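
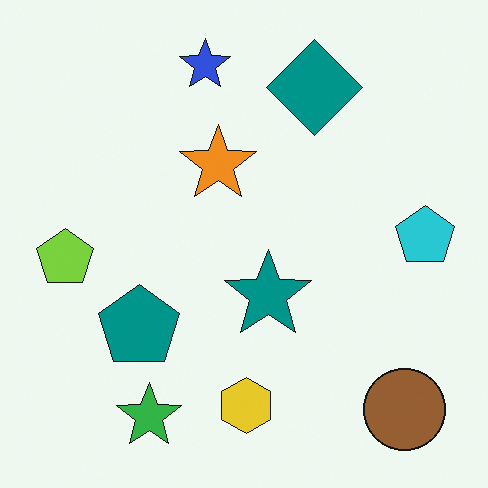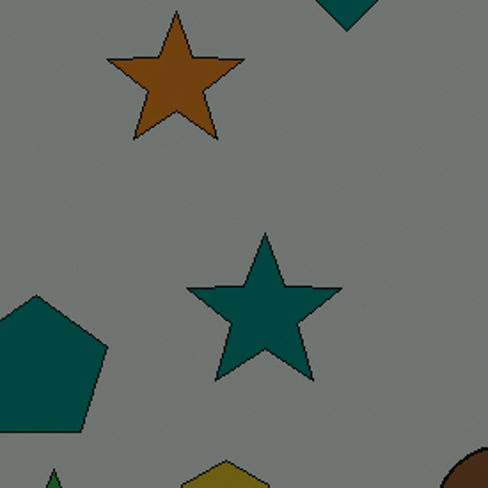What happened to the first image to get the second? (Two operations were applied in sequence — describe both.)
The second image is the first noticeably darkened, then cropped tightly and scaled back up.

Every pixel — background and shapes alike — is uniformly darkened. The visible shapes are larger and the field of view is narrower; shapes near the original edges may be partly or wholly outside the frame — a crop-and-rescale.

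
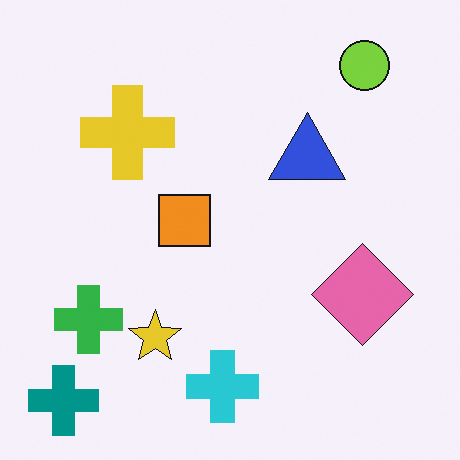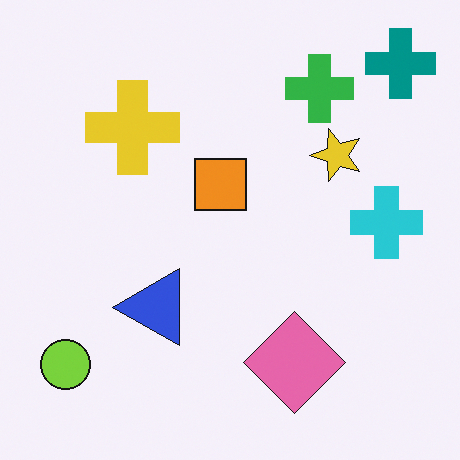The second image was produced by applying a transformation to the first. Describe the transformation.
The image was transposed (reflected across the top-left ↔ bottom-right diagonal).

Shapes have swapped their row and column positions — what was in the top-right is now in the bottom-left — a diagonal reflection.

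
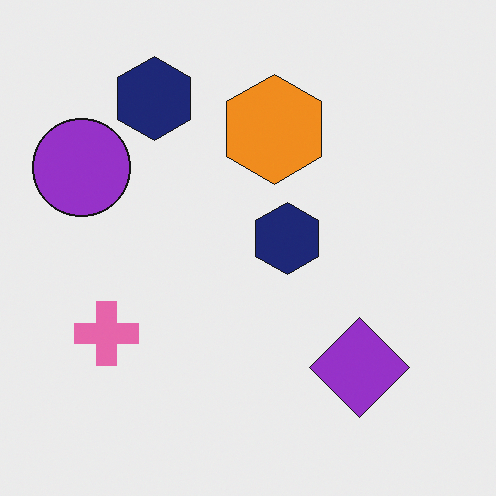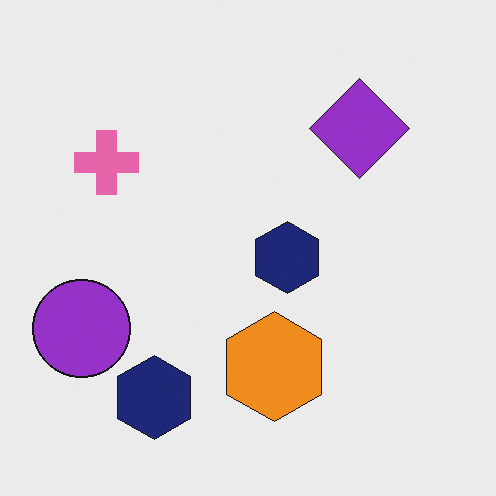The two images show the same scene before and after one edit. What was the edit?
The image was flipped vertically (top ↔ bottom).

The orange hexagon is in the top of the first image and the bottom of the second — shapes on opposite sides of the horizontal midline have swapped in a mirror flip.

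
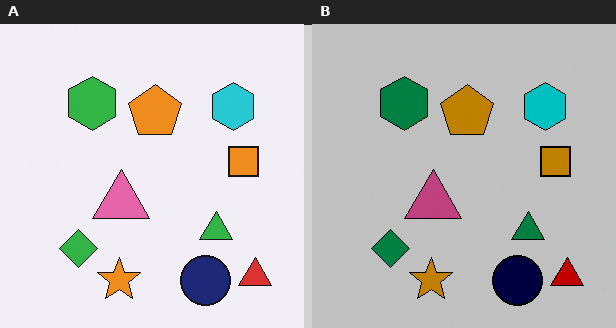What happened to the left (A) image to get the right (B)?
The right (B) image is the left (A) heavily posterized to just a handful of flat colors.

Each flat color has snapped to a coarser quantized level — most visibly, the near-white background has dropped to a flat grey.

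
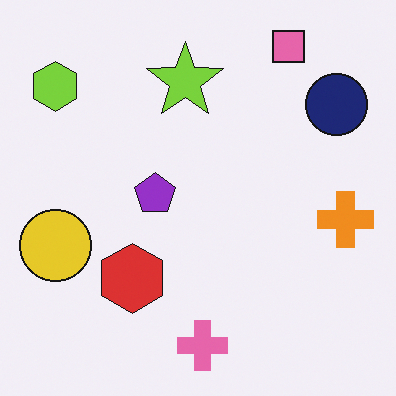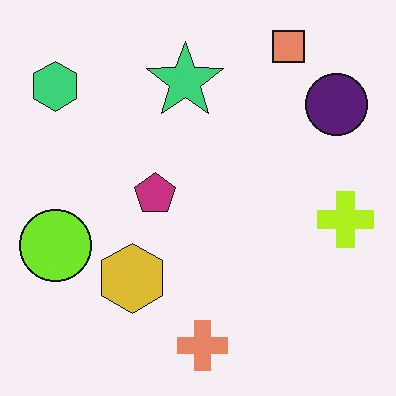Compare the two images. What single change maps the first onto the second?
Hue-shifted by a small amount.

Every shape's color has rotated by the same amount around the hue wheel — a uniform hue shift.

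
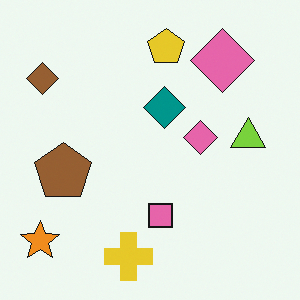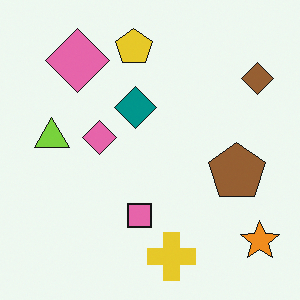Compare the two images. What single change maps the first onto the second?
The image was flipped horizontally (left ↔ right).

The orange star is in the bottom-left of the first image and the bottom-right of the second — shapes on opposite sides of the vertical midline have swapped in a mirror flip.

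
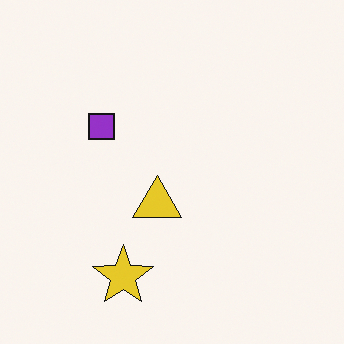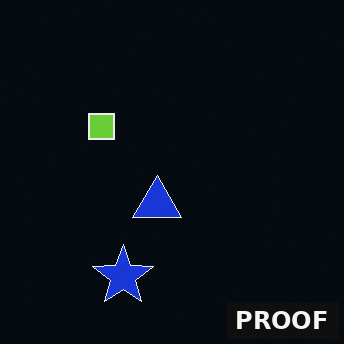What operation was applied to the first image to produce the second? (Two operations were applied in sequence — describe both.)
The image was color-inverted (negative), then watermarked with the text "PROOF" in the lower-right corner.

The light background has become dark and every shape's color is its complement — a photographic negative. A dark label reading "PROOF" appears in the lower-right corner.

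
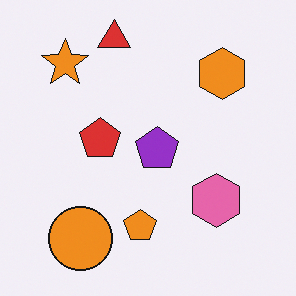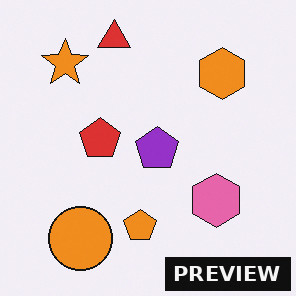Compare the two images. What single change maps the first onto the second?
The transformation is: watermarked with the text "PREVIEW" in the lower-right corner.

A dark label reading "PREVIEW" appears in the lower-right corner.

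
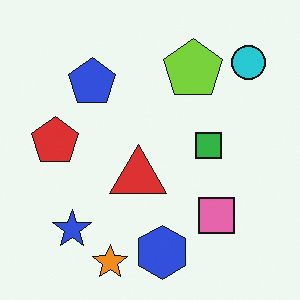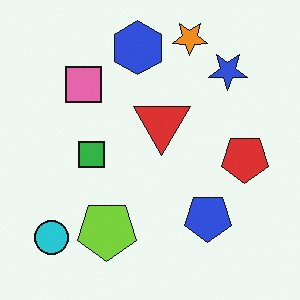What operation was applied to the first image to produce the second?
The image was rotated 180°.

The cyan circle sits in the top-right of the first image and the bottom-left of the second — consistent with a whole-image 180° rotation.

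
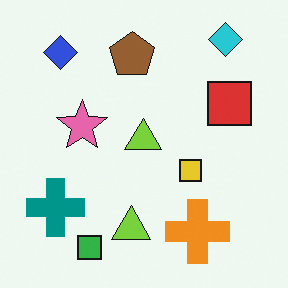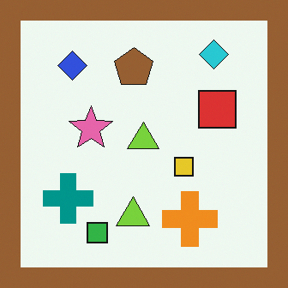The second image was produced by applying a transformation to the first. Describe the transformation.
The second image is the first framed with a brown border.

A solid brown frame runs around the edge of the second image, with the content slightly shrunk inside it.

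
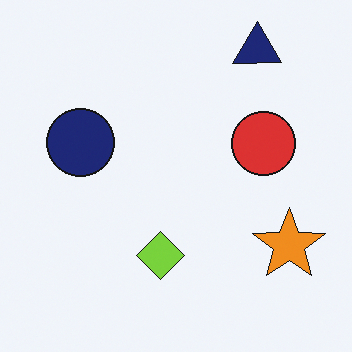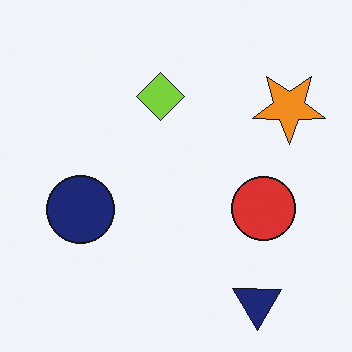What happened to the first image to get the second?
The second image is the first flipped vertically (top ↔ bottom).

The navy triangle is in the top-right of the first image and the bottom-right of the second — shapes on opposite sides of the horizontal midline have swapped in a mirror flip.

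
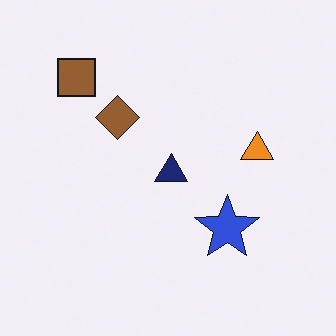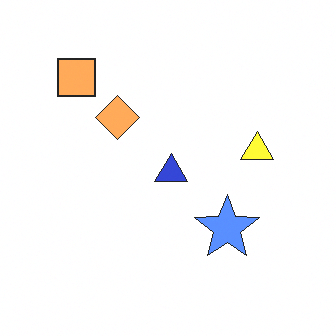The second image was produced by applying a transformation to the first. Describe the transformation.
This is the original image substantially brightened.

Every pixel — background and shapes alike — is uniformly brightened.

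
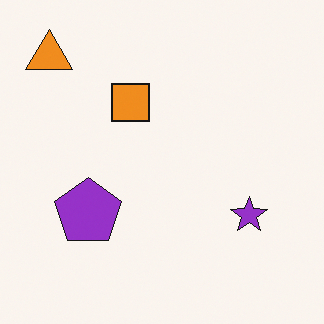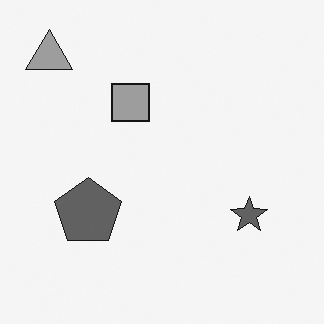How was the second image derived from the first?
It was converted to grayscale.

All color is removed — every shape is now a shade of grey.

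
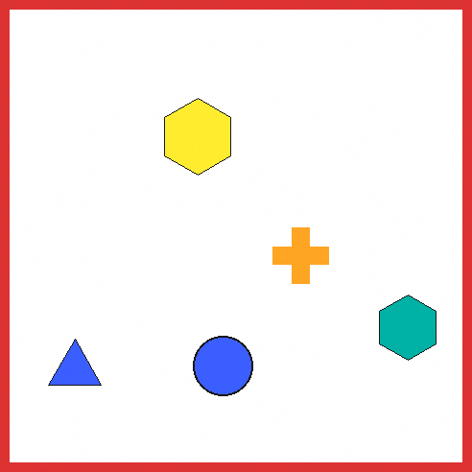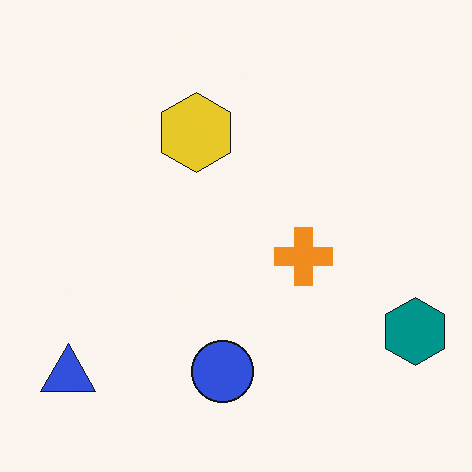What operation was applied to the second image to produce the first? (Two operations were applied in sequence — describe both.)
This is the original image slightly brightened, then framed with a red border.

Every pixel — background and shapes alike — is uniformly brightened. A solid red frame runs around the edge of the first image, with the content slightly shrunk inside it.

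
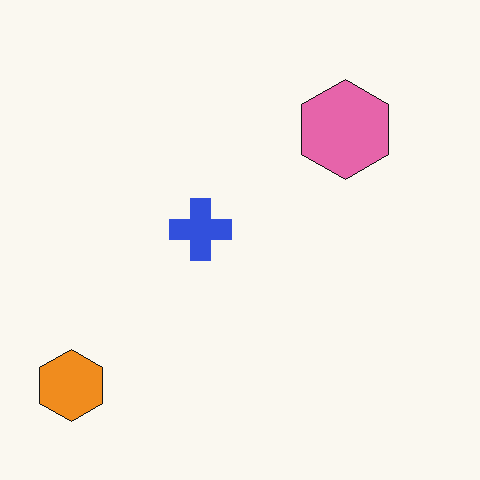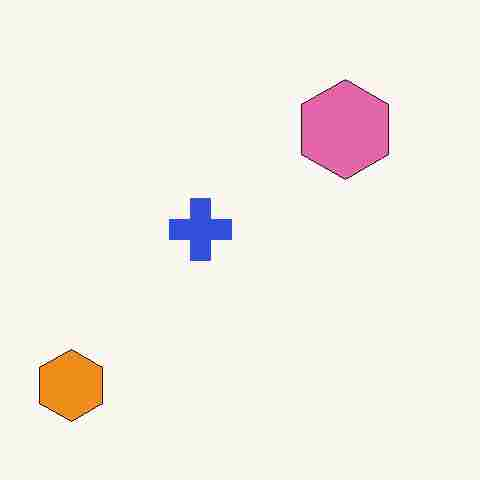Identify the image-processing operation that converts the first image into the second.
It was degraded with heavy JPEG compression.

Blocky 8×8 compression artifacts appear around shape edges and the flat background shows ringing — characteristic JPEG degradation.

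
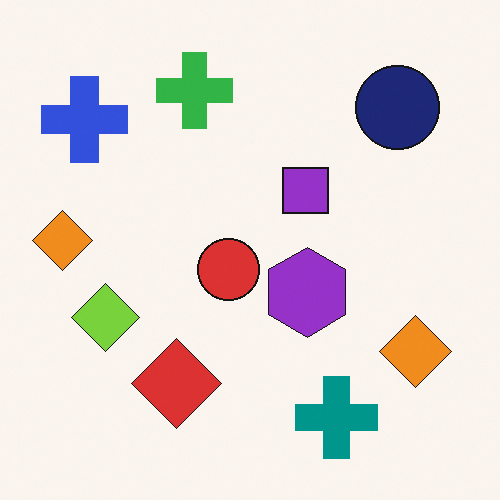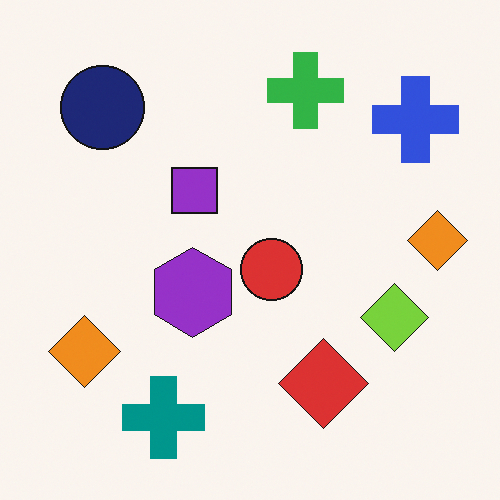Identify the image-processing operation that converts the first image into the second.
The image was flipped horizontally (left ↔ right).

The blue cross is in the top-left of the first image and the top-right of the second — shapes on opposite sides of the vertical midline have swapped in a mirror flip.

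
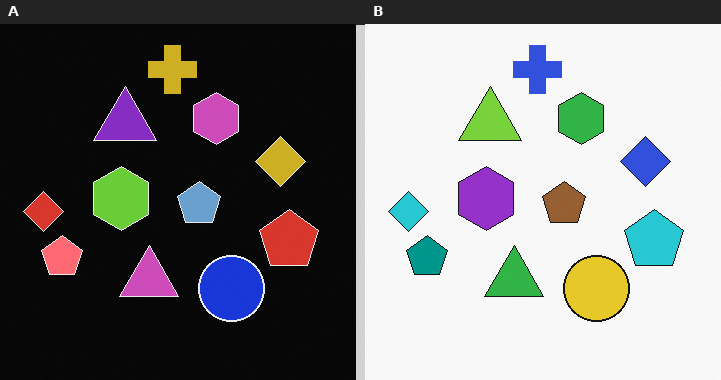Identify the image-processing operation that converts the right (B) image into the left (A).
This is the original image color-inverted (negative).

The light background has become dark and every shape's color is its complement — a photographic negative.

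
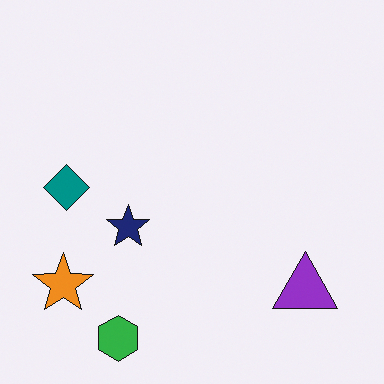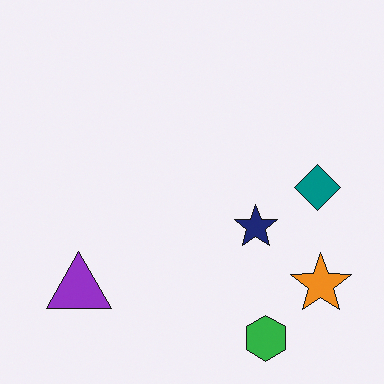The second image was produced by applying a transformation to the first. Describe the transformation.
The transformation is: flipped horizontally (left ↔ right).

The orange star is in the bottom-left of the first image and the bottom-right of the second — shapes on opposite sides of the vertical midline have swapped in a mirror flip.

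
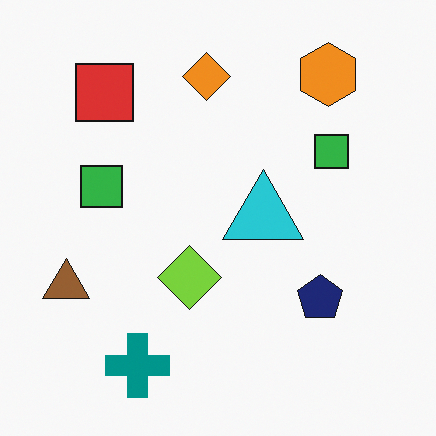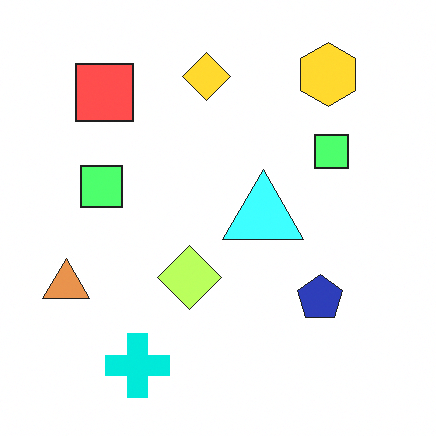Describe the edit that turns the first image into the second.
The transformation is: brightened a lot.

Every pixel — background and shapes alike — is uniformly brightened.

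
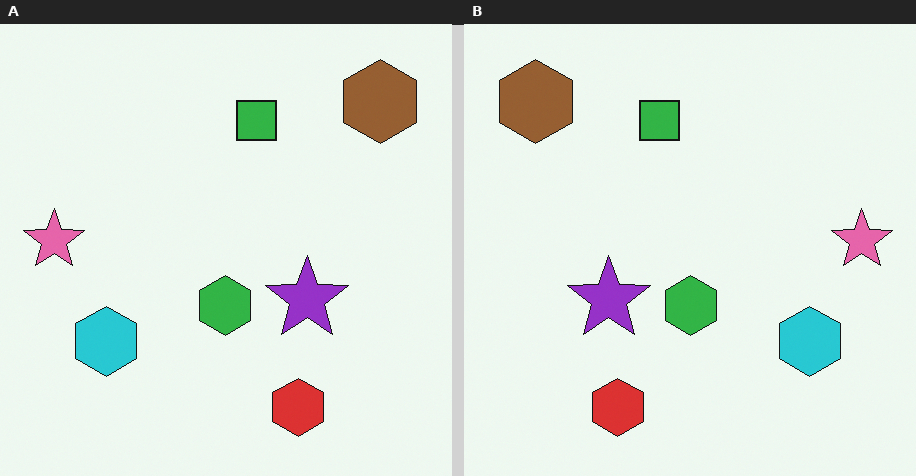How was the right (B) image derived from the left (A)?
This is the original image flipped horizontally (left ↔ right).

The pink star is in the left of the left (A) image and the right of the right (B) — shapes on opposite sides of the vertical midline have swapped in a mirror flip.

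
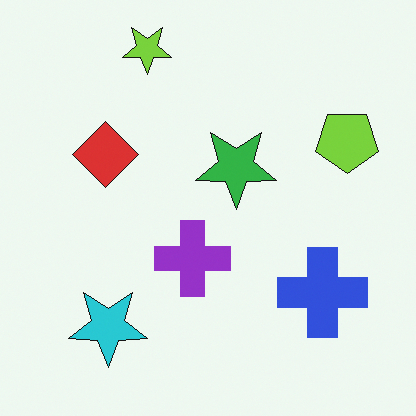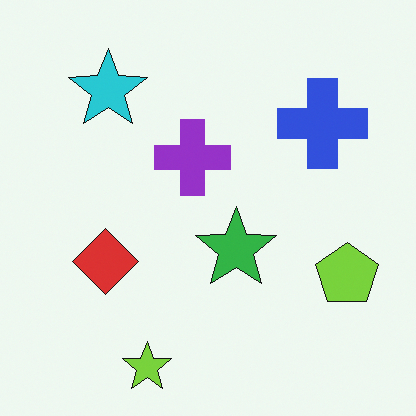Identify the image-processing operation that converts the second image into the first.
This is the original image flipped vertically (top ↔ bottom).

The lime star is in the bottom of the second image and the top of the first — shapes on opposite sides of the horizontal midline have swapped in a mirror flip.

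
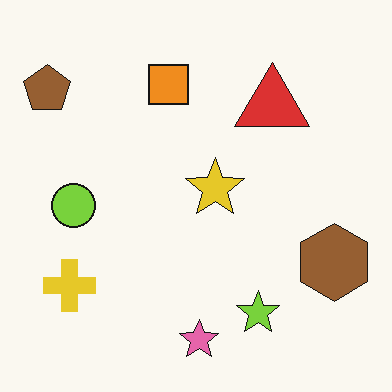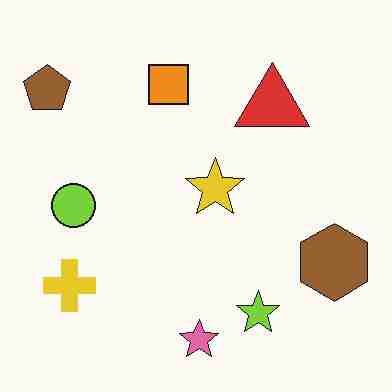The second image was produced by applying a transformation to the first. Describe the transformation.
This is the original image degraded with heavy JPEG compression.

Blocky 8×8 compression artifacts appear around shape edges and the flat background shows ringing — characteristic JPEG degradation.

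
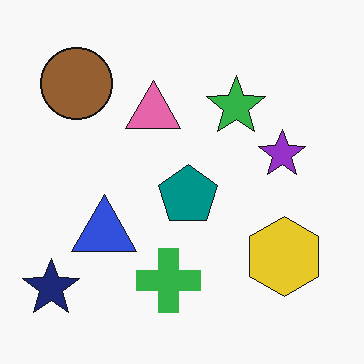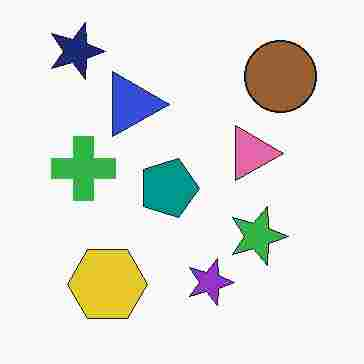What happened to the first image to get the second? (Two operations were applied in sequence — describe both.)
The second image is the first rotated 90° clockwise, then heavily JPEG-compressed with obvious blocking artifacts.

The navy star sits in the bottom-left of the first image and the top-left of the second — consistent with a whole-image 90° clockwise rotation. Blocky 8×8 compression artifacts appear around shape edges and the flat background shows ringing — characteristic JPEG degradation.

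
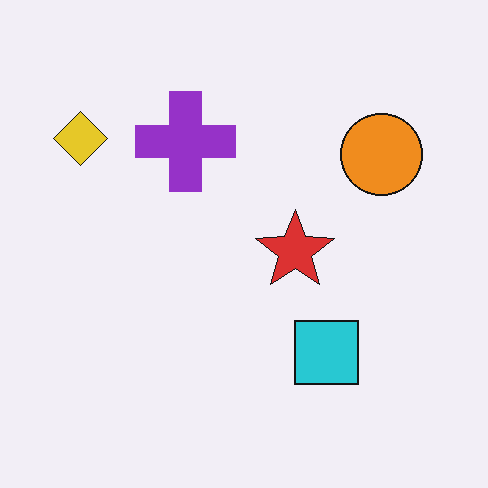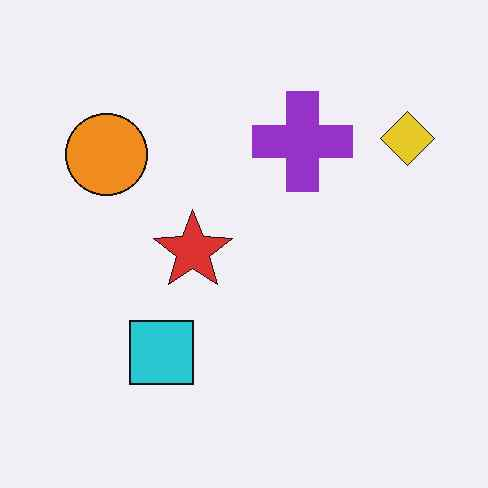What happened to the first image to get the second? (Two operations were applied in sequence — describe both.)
The transformation is: flipped horizontally (left ↔ right), then JPEG-compressed with visible artifacts.

The yellow diamond is in the top-left of the first image and the top-right of the second — shapes on opposite sides of the vertical midline have swapped in a mirror flip. Blocky 8×8 compression artifacts appear around shape edges and the flat background shows ringing — characteristic JPEG degradation.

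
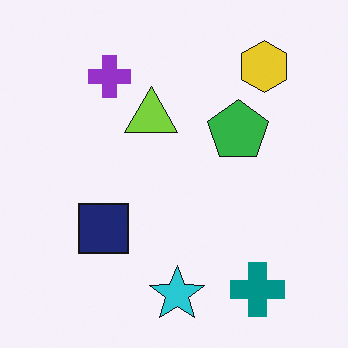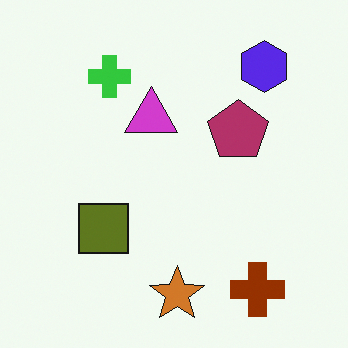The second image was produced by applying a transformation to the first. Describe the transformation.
This is the original image hue-shifted by a large amount.

Every shape's color has rotated by the same amount around the hue wheel — a uniform hue shift.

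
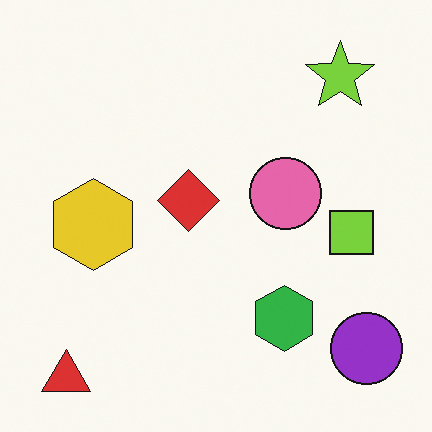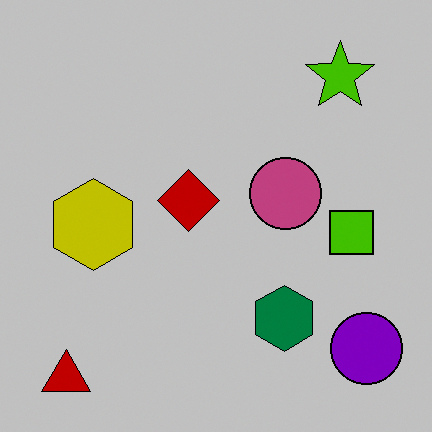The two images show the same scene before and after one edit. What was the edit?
The image was aggressively posterized.

Each flat color has snapped to a coarser quantized level — most visibly, the near-white background has dropped to a flat grey.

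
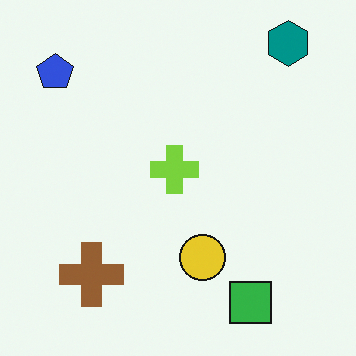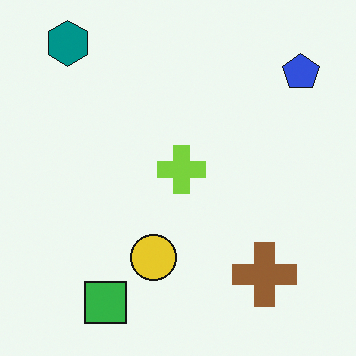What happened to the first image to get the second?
The image was flipped horizontally (left ↔ right).

The blue pentagon is in the top-left of the first image and the top-right of the second — shapes on opposite sides of the vertical midline have swapped in a mirror flip.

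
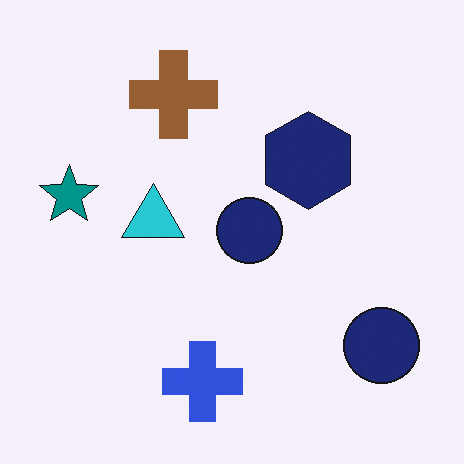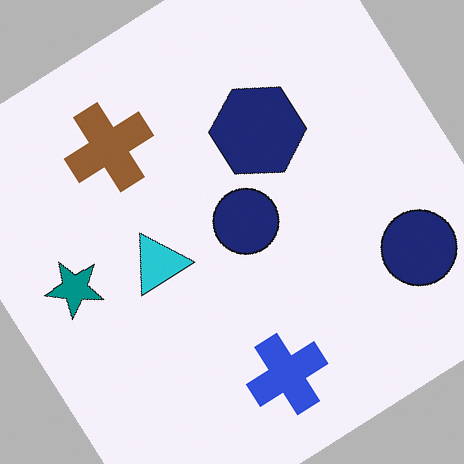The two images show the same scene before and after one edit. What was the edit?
This is the original image rotated counter-clockwise by a large amount — several tens of degrees.

Every shape is tilted by the same angle and the image corners show triangular fill wedges — a whole-image rotation by a non-right angle.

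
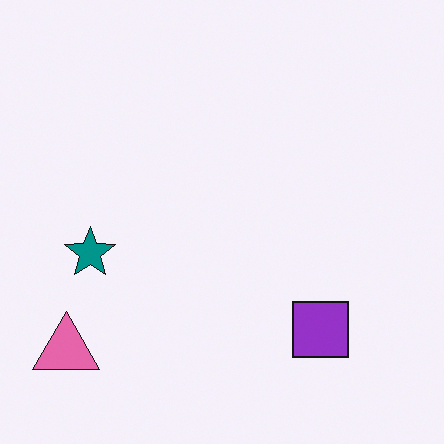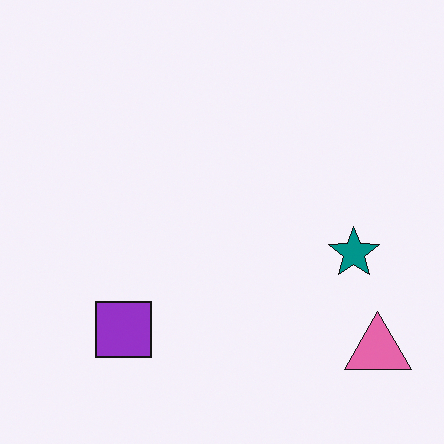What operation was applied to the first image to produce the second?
This is the original image flipped horizontally (left ↔ right).

The pink triangle is in the bottom-left of the first image and the bottom-right of the second — shapes on opposite sides of the vertical midline have swapped in a mirror flip.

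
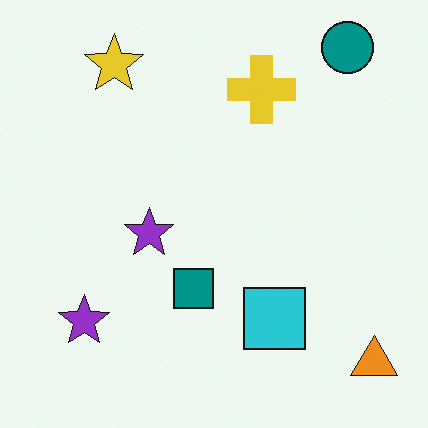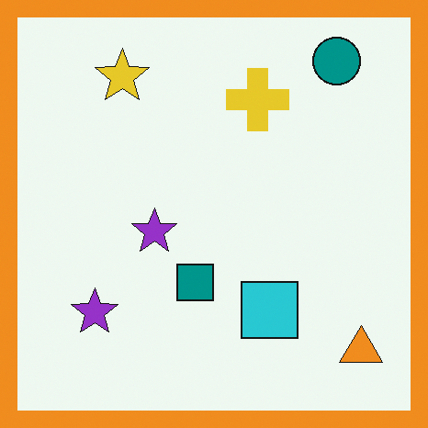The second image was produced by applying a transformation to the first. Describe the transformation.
The second image is the first framed with a orange border.

A solid orange frame runs around the edge of the second image, with the content slightly shrunk inside it.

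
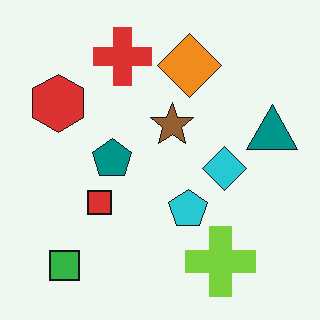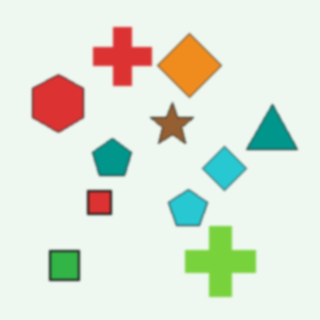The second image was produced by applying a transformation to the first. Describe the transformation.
This is the original image slightly softened.

Shape edges and outlines are uniformly softened across the whole image.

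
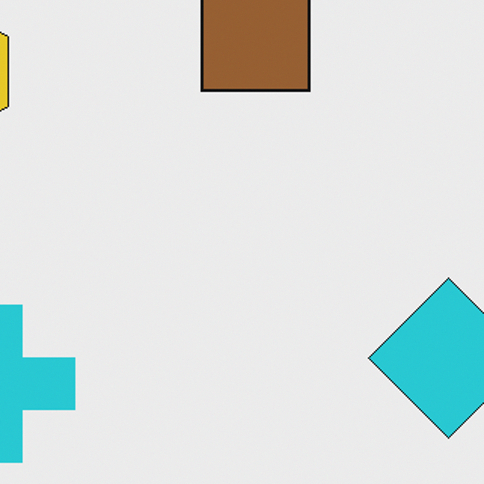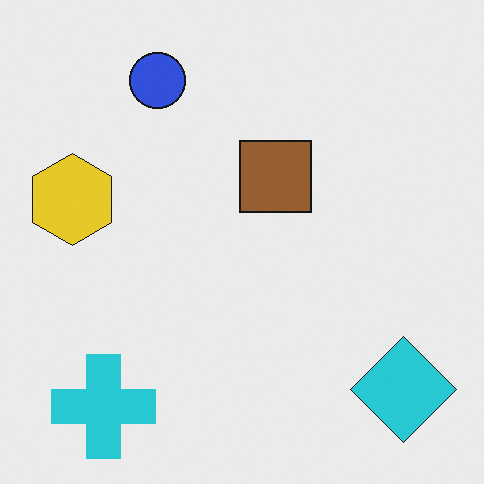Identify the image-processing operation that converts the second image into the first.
Cropped to a modestly smaller region and rescaled.

The visible shapes are larger and the field of view is narrower; shapes near the original edges may be partly or wholly outside the frame — a crop-and-rescale.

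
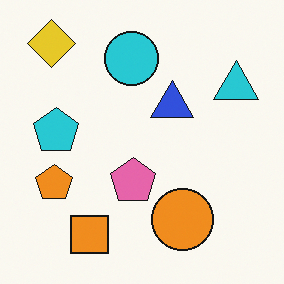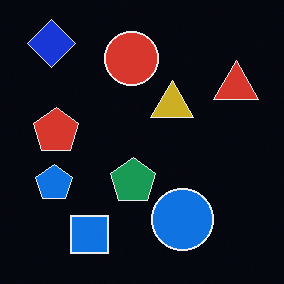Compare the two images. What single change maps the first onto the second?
The second image is the first color-inverted (negative).

The light background has become dark and every shape's color is its complement — a photographic negative.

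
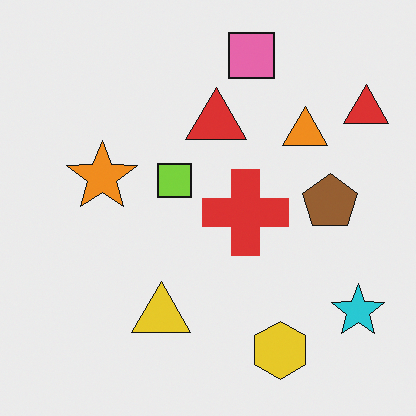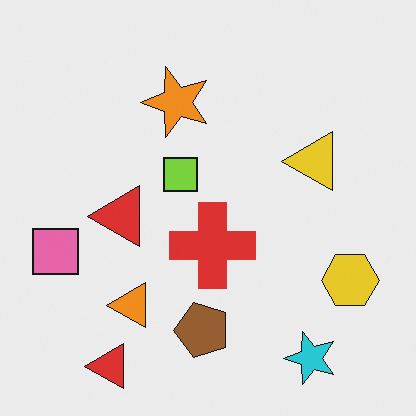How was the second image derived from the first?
It was transposed (reflected across the top-left ↔ bottom-right diagonal).

Shapes have swapped their row and column positions — what was in the top-right is now in the bottom-left — a diagonal reflection.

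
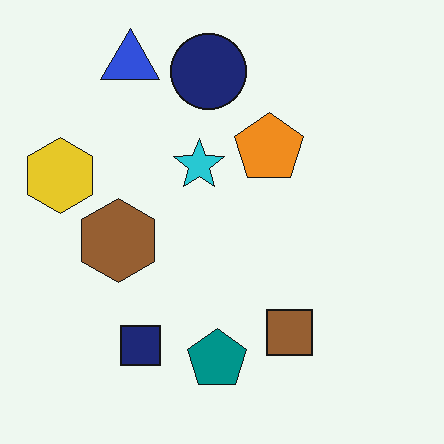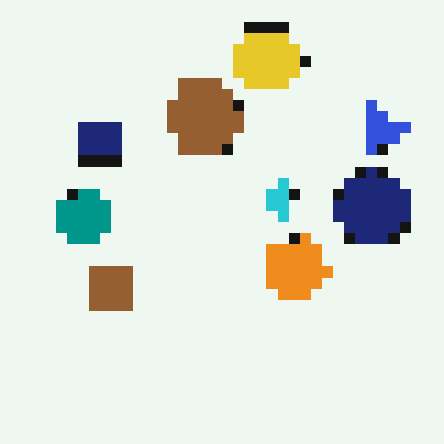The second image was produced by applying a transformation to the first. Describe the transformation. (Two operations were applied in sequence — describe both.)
Rotated 90° clockwise, then coarsely pixelated.

The blue triangle sits in the top-left of the first image and the top-right of the second — consistent with a whole-image 90° clockwise rotation. Shapes are reduced to large square blocks; fine edges and outlines are lost — a downscale-then-upscale (mosaic) effect.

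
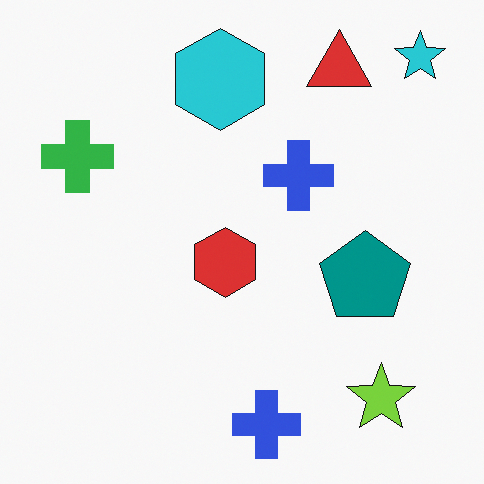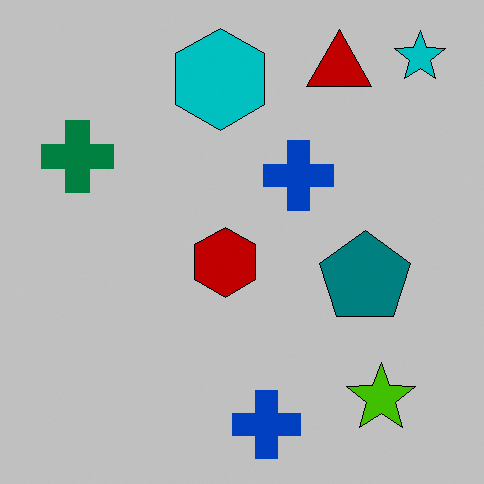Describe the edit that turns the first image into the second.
The image was aggressively posterized.

Each flat color has snapped to a coarser quantized level — most visibly, the near-white background has dropped to a flat grey.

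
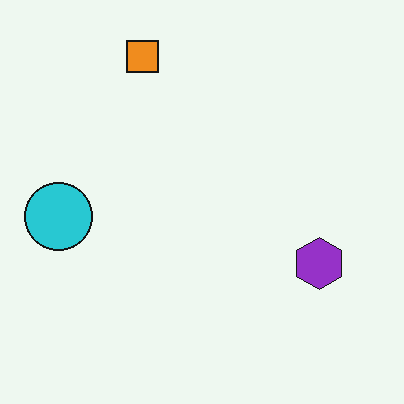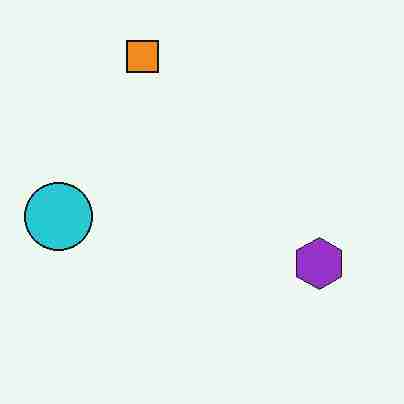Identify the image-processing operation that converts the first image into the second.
The image was heavily JPEG-compressed with obvious blocking artifacts.

Blocky 8×8 compression artifacts appear around shape edges and the flat background shows ringing — characteristic JPEG degradation.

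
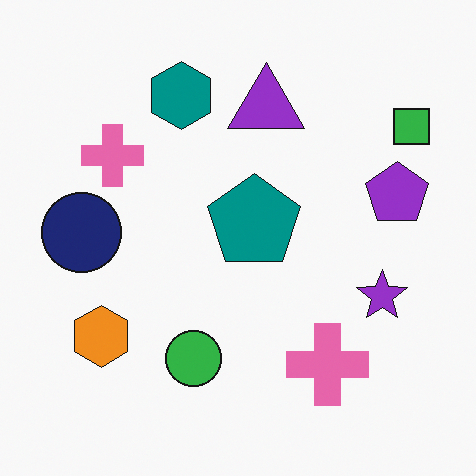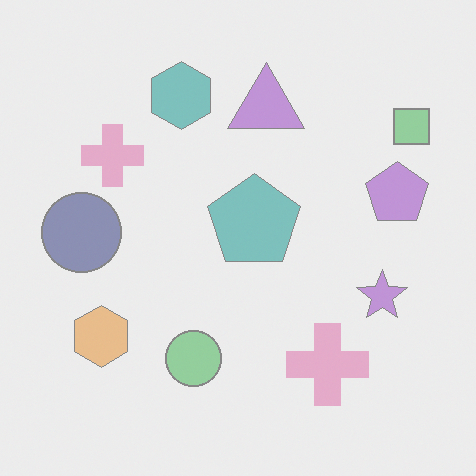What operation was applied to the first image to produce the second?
The second image is the first given much lower contrast.

Tones are pushed toward mid-grey across the whole image — a global contrast change.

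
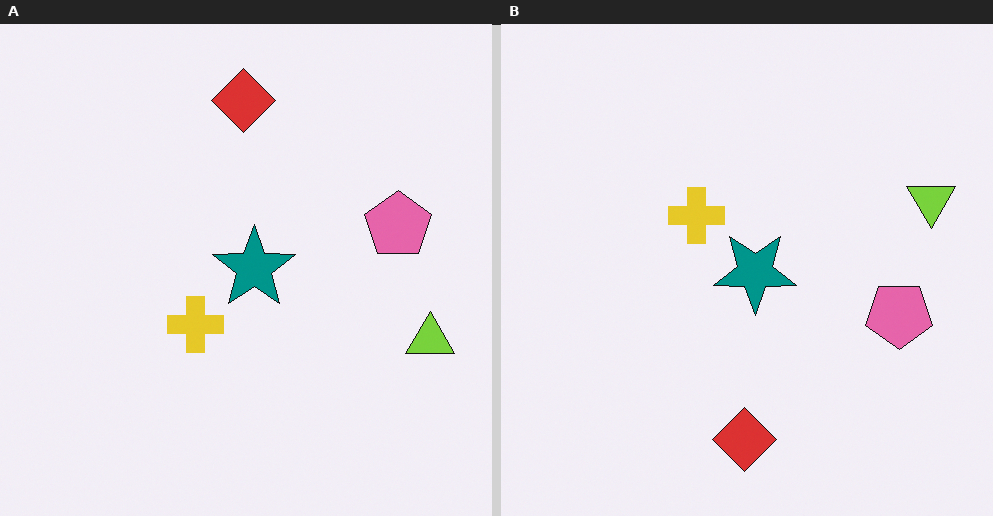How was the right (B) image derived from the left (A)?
The image was flipped vertically (top ↔ bottom).

The red diamond is in the top of the left (A) image and the bottom of the right (B) — shapes on opposite sides of the horizontal midline have swapped in a mirror flip.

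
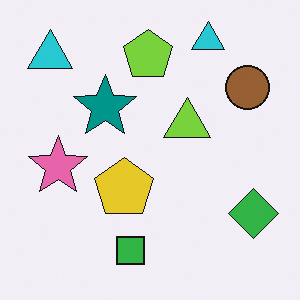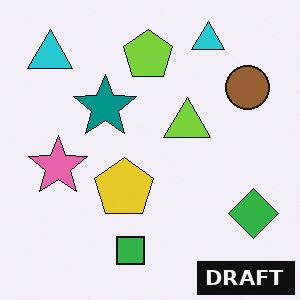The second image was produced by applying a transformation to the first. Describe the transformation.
It was watermarked with the text "DRAFT" in the lower-right corner.

A dark label reading "DRAFT" appears in the lower-right corner.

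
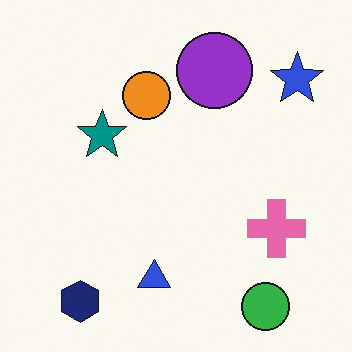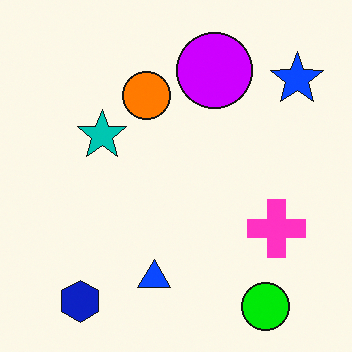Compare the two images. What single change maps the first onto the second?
Made much more vivid (saturation change).

All colors are more vivid — a global saturation change.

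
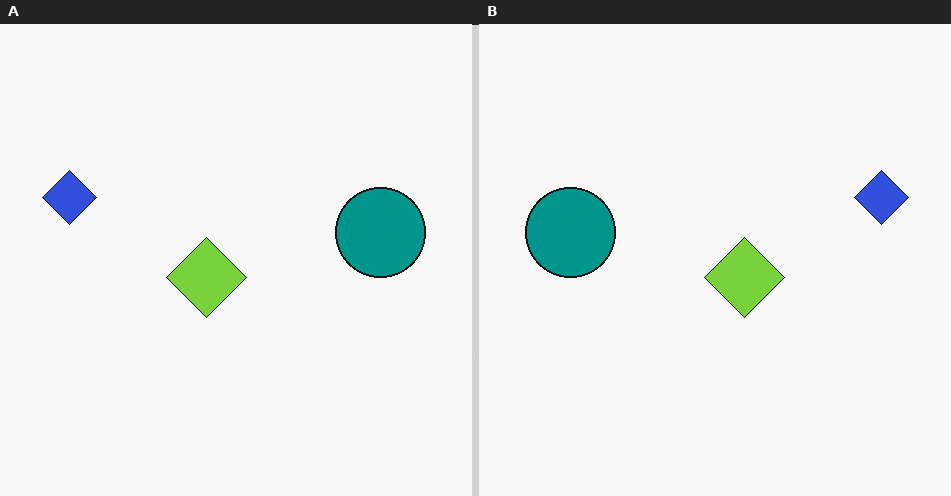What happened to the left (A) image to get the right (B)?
The image was flipped horizontally (left ↔ right).

The blue diamond is in the left of the left (A) image and the right of the right (B) — shapes on opposite sides of the vertical midline have swapped in a mirror flip.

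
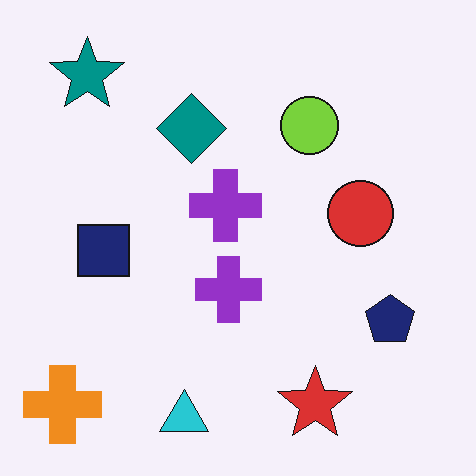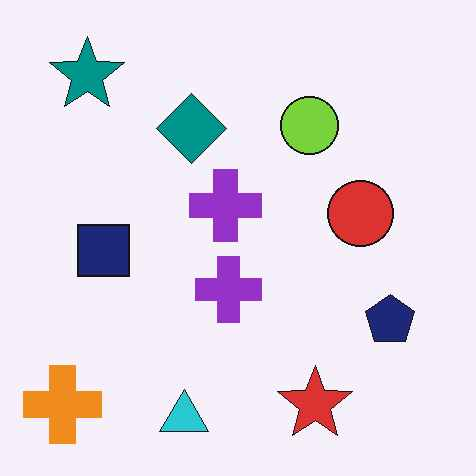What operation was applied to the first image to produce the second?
It was JPEG-compressed with visible artifacts.

Blocky 8×8 compression artifacts appear around shape edges and the flat background shows ringing — characteristic JPEG degradation.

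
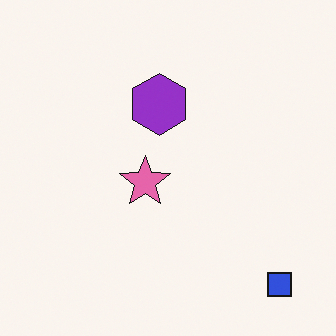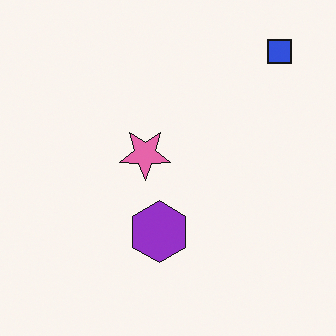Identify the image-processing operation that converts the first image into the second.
The image was flipped vertically (top ↔ bottom).

The blue square is in the bottom-right of the first image and the top-right of the second — shapes on opposite sides of the horizontal midline have swapped in a mirror flip.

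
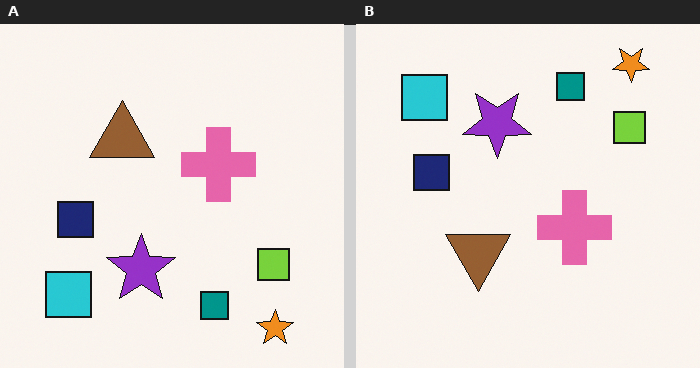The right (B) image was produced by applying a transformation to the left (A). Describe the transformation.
Flipped vertically (top ↔ bottom).

The orange star is in the bottom-right of the left (A) image and the top-right of the right (B) — shapes on opposite sides of the horizontal midline have swapped in a mirror flip.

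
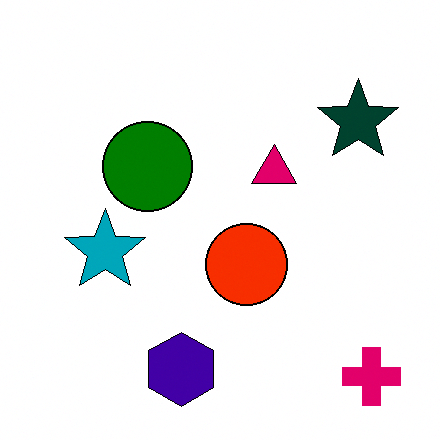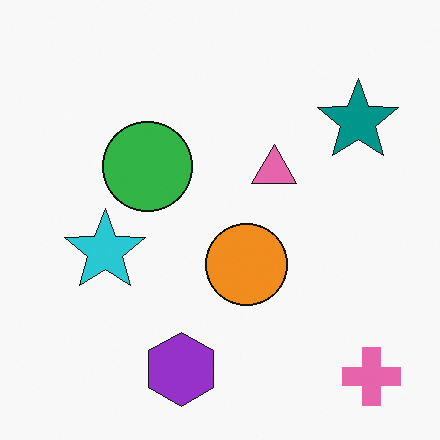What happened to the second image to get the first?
The first image is the second boosted in contrast.

Tones are pushed away from mid-grey across the whole image — a global contrast change.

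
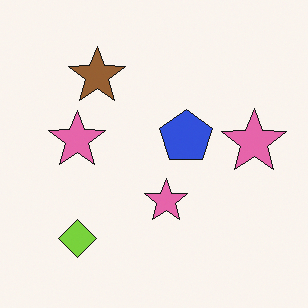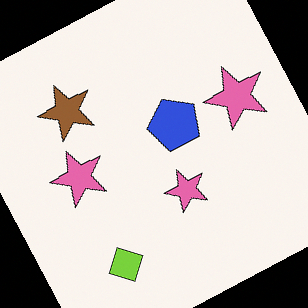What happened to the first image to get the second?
This is the original image rotated counter-clockwise by a moderate amount.

Every shape is tilted by the same angle and the image corners show triangular fill wedges — a whole-image rotation by a non-right angle.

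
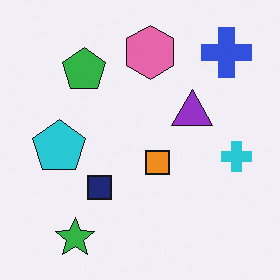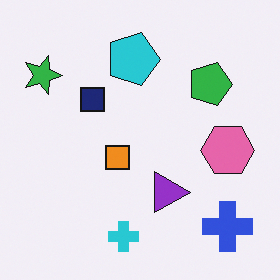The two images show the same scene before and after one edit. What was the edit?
Rotated 90° clockwise.

The blue cross sits in the top-right of the first image and the bottom-right of the second — consistent with a whole-image 90° clockwise rotation.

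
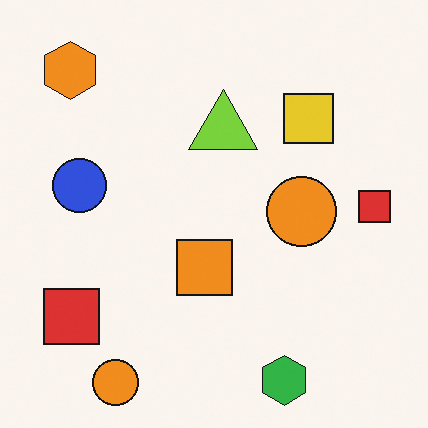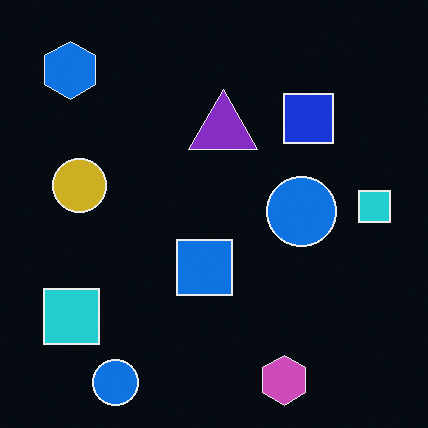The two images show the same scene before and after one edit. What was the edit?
The second image is the first color-inverted (negative).

The light background has become dark and every shape's color is its complement — a photographic negative.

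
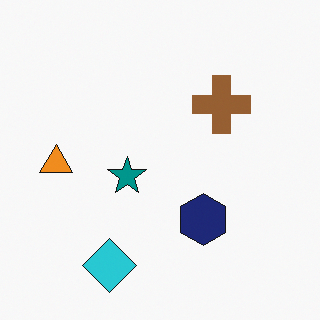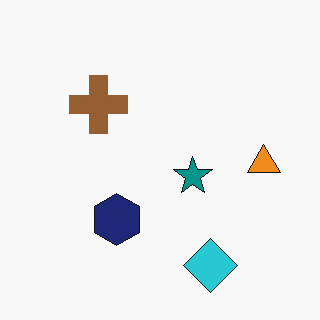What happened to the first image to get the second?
Flipped horizontally (left ↔ right).

The orange triangle is in the left of the first image and the right of the second — shapes on opposite sides of the vertical midline have swapped in a mirror flip.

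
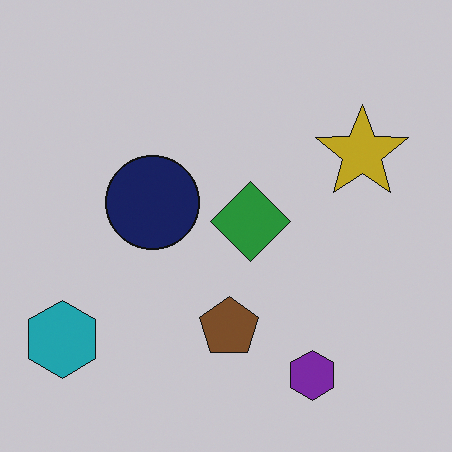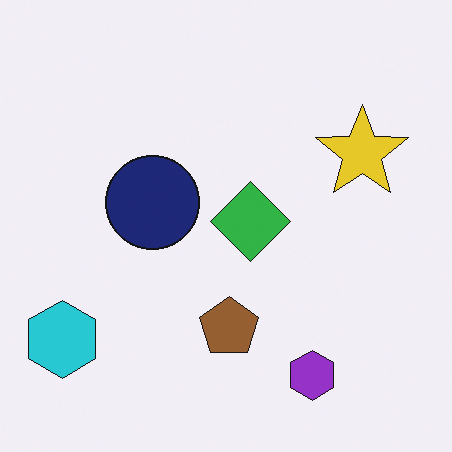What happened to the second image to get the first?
It was slightly darkened.

Every pixel — background and shapes alike — is uniformly darkened.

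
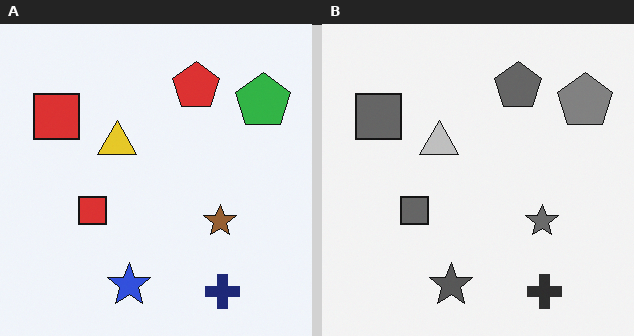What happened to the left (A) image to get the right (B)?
This is the original image converted to grayscale.

All color is removed — every shape is now a shade of grey.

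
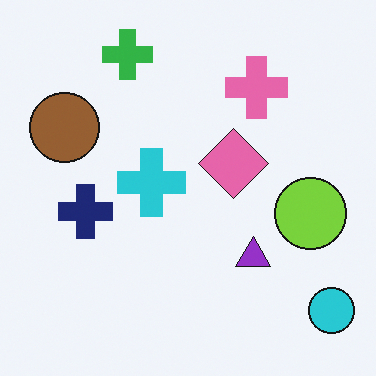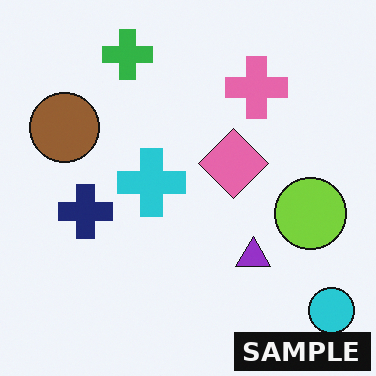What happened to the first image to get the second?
It was watermarked with the text "SAMPLE" in the lower-right corner.

A dark label reading "SAMPLE" appears in the lower-right corner.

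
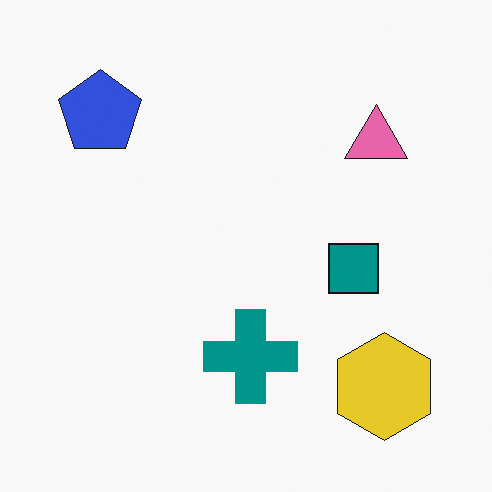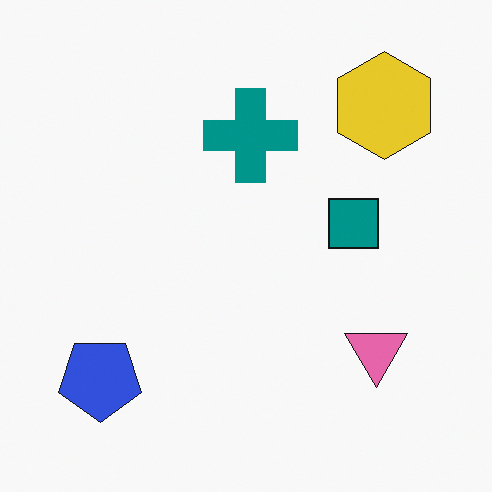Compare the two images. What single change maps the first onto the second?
Flipped vertically (top ↔ bottom).

The yellow hexagon is in the bottom-right of the first image and the top-right of the second — shapes on opposite sides of the horizontal midline have swapped in a mirror flip.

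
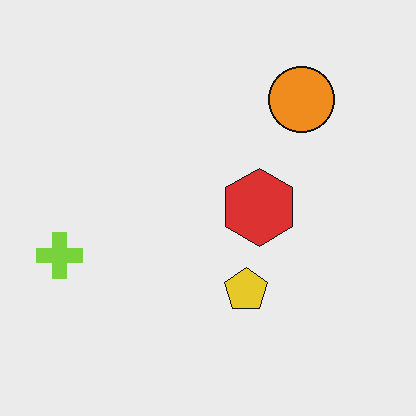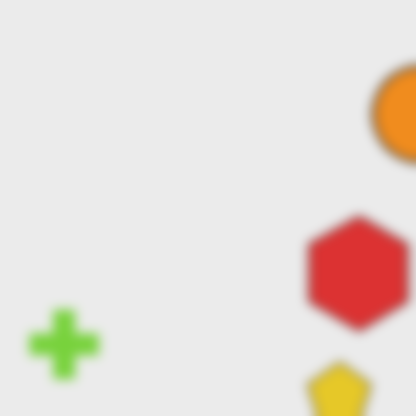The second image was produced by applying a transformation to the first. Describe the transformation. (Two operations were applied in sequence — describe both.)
This is the original image cropped to a modestly smaller region and rescaled, then strongly gaussian-blurred.

The visible shapes are larger and the field of view is narrower; shapes near the original edges may be partly or wholly outside the frame — a crop-and-rescale. Shape edges and outlines are uniformly softened across the whole image.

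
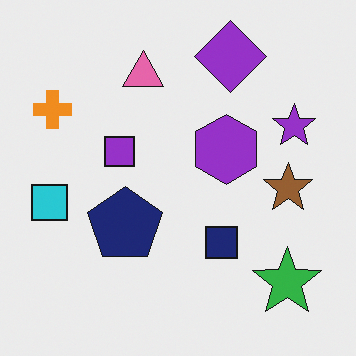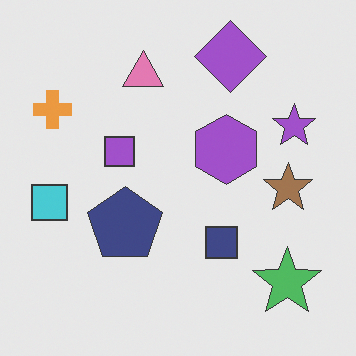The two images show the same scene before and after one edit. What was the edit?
The transformation is: given slightly reduced contrast.

Tones are pushed toward mid-grey across the whole image — a global contrast change.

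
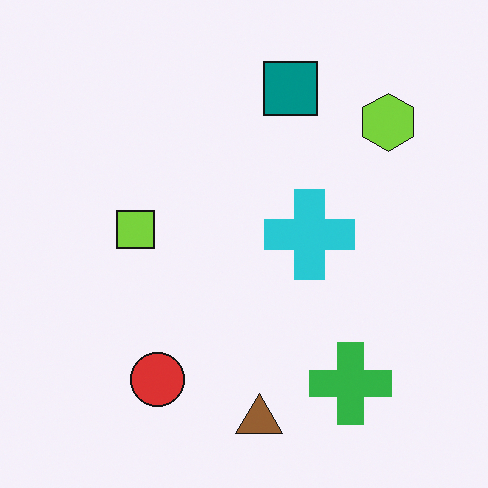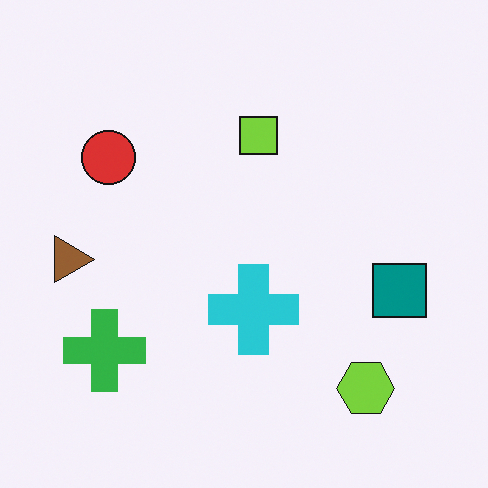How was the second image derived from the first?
The second image is the first rotated 90° clockwise.

The lime hexagon sits in the top-right of the first image and the bottom-right of the second — consistent with a whole-image 90° clockwise rotation.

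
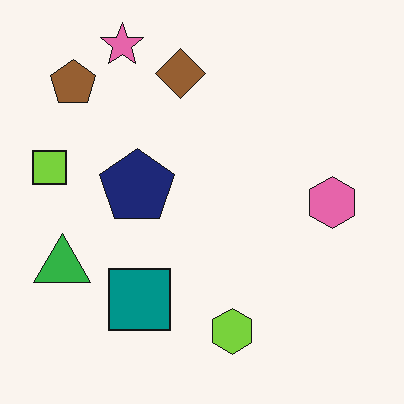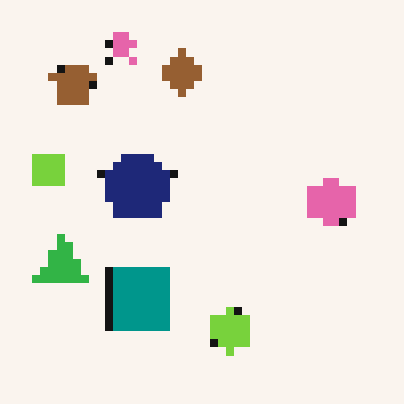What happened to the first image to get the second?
The transformation is: pixelated into visible square blocks.

Shapes are reduced to large square blocks; fine edges and outlines are lost — a downscale-then-upscale (mosaic) effect.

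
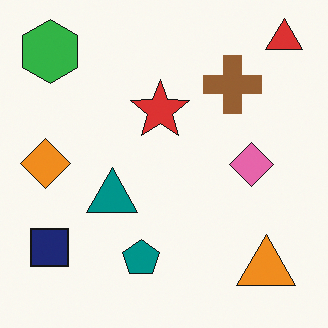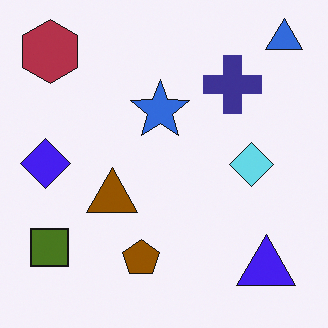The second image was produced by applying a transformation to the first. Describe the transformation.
It was hue-shifted by a large amount.

Every shape's color has rotated by the same amount around the hue wheel — a uniform hue shift.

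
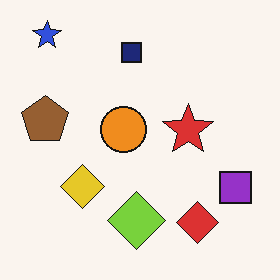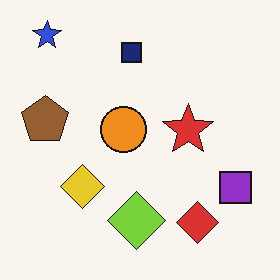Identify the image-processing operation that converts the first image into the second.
JPEG-compressed with visible artifacts.

Blocky 8×8 compression artifacts appear around shape edges and the flat background shows ringing — characteristic JPEG degradation.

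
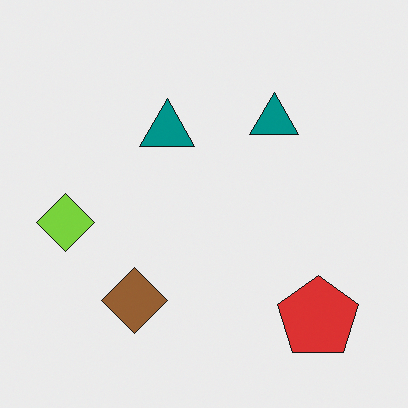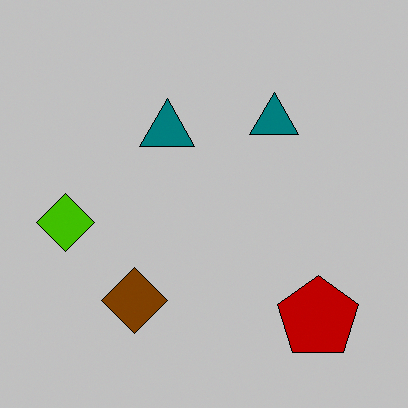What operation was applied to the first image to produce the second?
The second image is the first heavily posterized to just a handful of flat colors.

Each flat color has snapped to a coarser quantized level — most visibly, the near-white background has dropped to a flat grey.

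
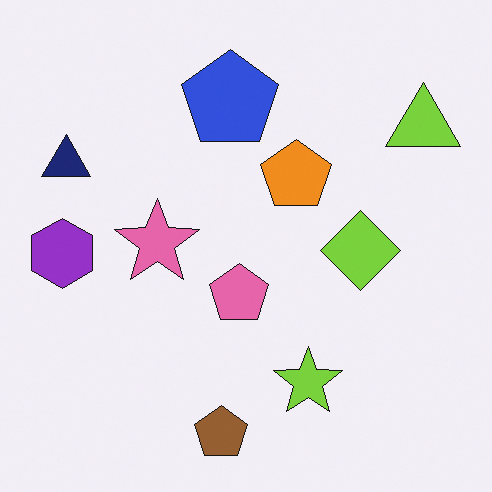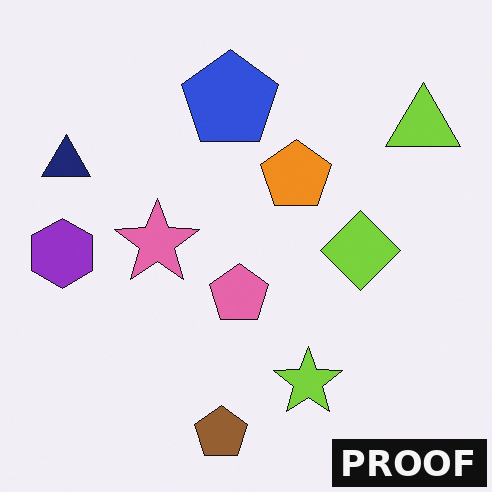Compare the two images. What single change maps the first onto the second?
Watermarked with the text "PROOF" in the lower-right corner.

A dark label reading "PROOF" appears in the lower-right corner.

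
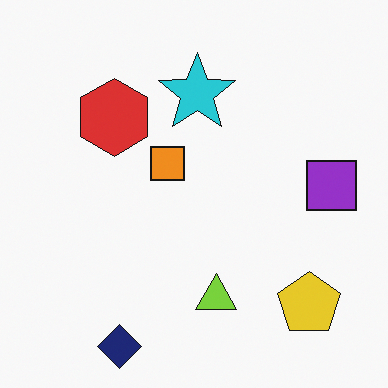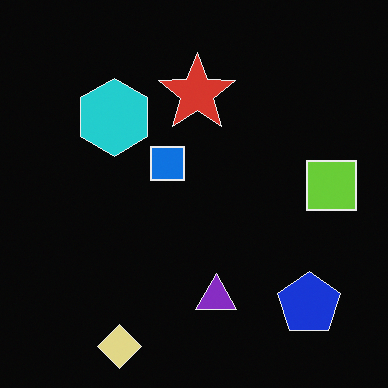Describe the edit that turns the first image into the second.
The image was color-inverted (negative).

The light background has become dark and every shape's color is its complement — a photographic negative.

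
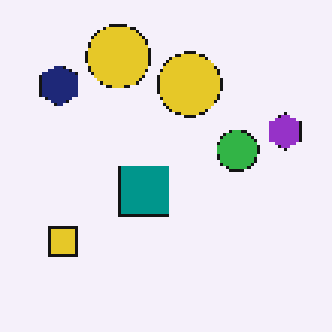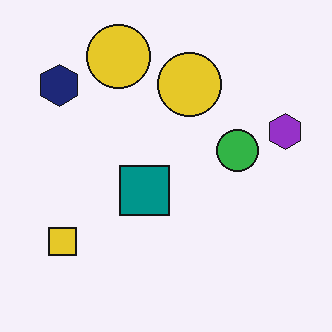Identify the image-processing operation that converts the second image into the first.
Mildly pixelated.

Shapes are reduced to large square blocks; fine edges and outlines are lost — a downscale-then-upscale (mosaic) effect.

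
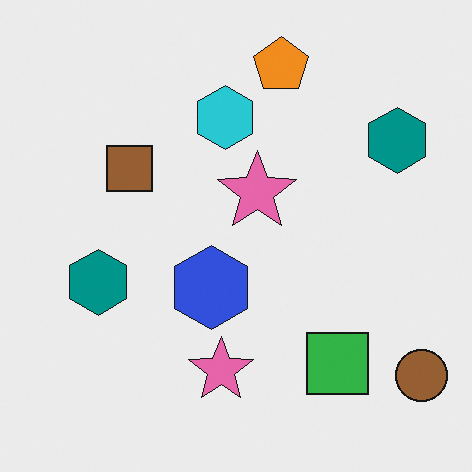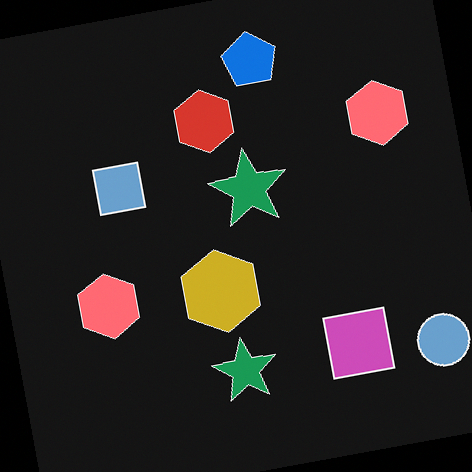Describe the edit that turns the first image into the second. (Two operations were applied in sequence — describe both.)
The transformation is: color-inverted (negative), then rotated counter-clockwise by a small amount.

The light background has become dark and every shape's color is its complement — a photographic negative. Every shape is tilted by the same angle and the image corners show triangular fill wedges — a whole-image rotation by a non-right angle.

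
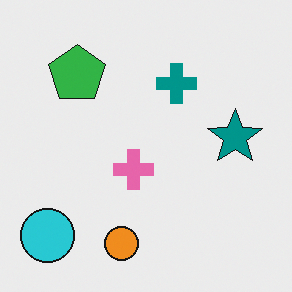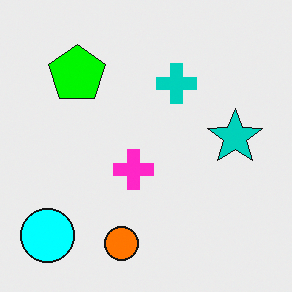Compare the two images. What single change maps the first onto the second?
The image was heavily oversaturated.

All colors are more vivid — a global saturation change.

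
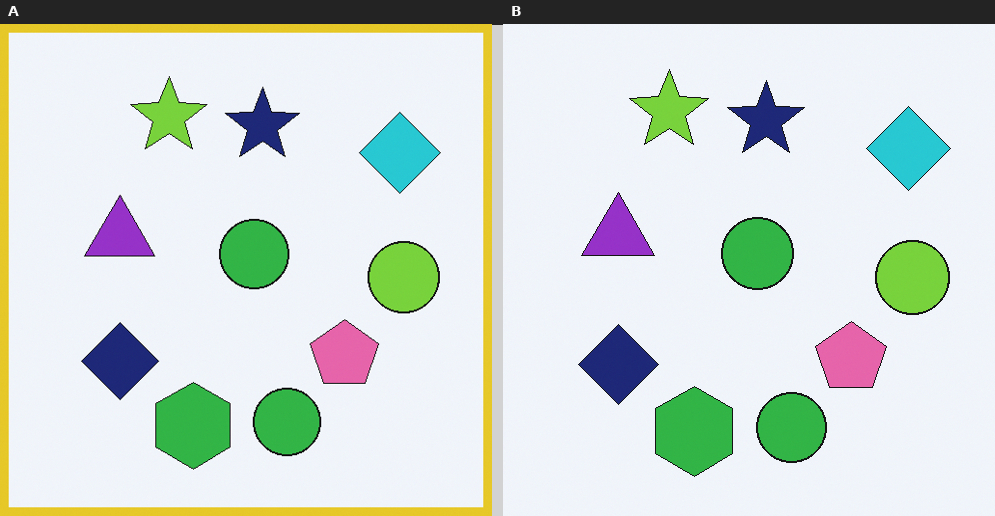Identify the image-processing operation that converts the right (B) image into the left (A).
It was framed with a yellow border.

A solid yellow frame runs around the edge of the left (A) image, with the content slightly shrunk inside it.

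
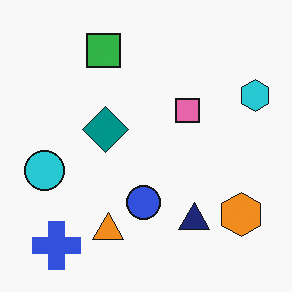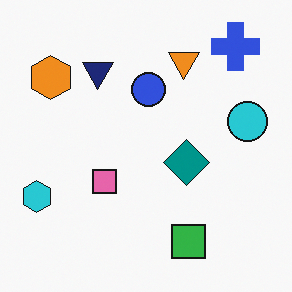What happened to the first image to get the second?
This is the original image rotated 180°.

The blue cross sits in the bottom-left of the first image and the top-right of the second — consistent with a whole-image 180° rotation.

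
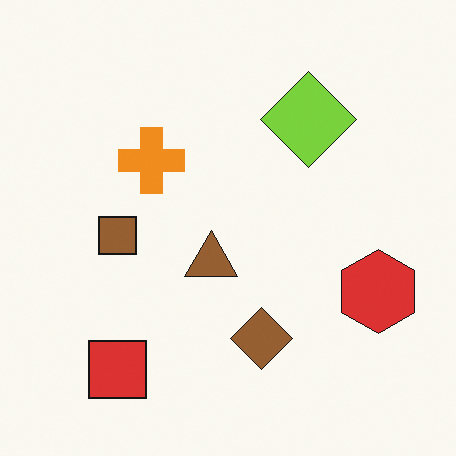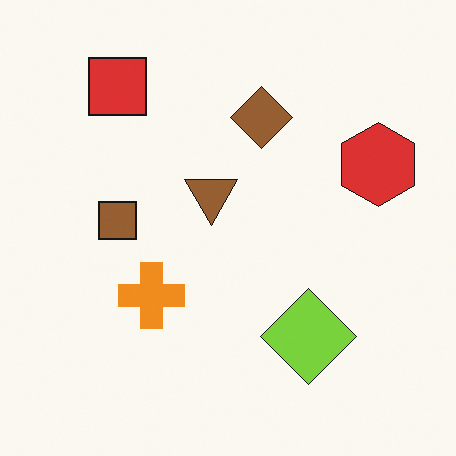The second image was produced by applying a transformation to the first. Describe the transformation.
The second image is the first flipped vertically (top ↔ bottom).

The red square is in the bottom-left of the first image and the top-left of the second — shapes on opposite sides of the horizontal midline have swapped in a mirror flip.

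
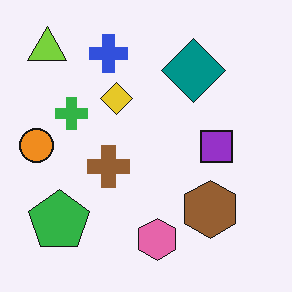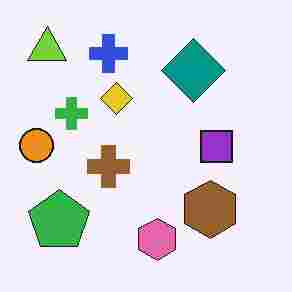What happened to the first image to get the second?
It was degraded with heavy JPEG compression.

Blocky 8×8 compression artifacts appear around shape edges and the flat background shows ringing — characteristic JPEG degradation.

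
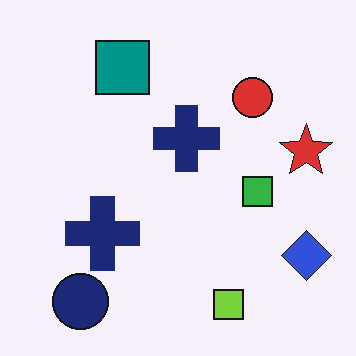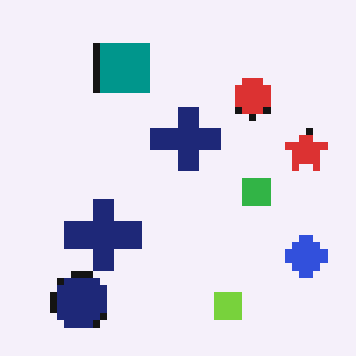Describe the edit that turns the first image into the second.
This is the original image moderately pixelated.

Shapes are reduced to large square blocks; fine edges and outlines are lost — a downscale-then-upscale (mosaic) effect.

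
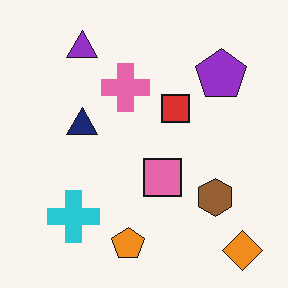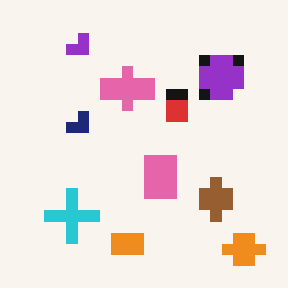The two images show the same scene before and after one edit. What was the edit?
It was heavily pixelated into large blocks.

Shapes are reduced to large square blocks; fine edges and outlines are lost — a downscale-then-upscale (mosaic) effect.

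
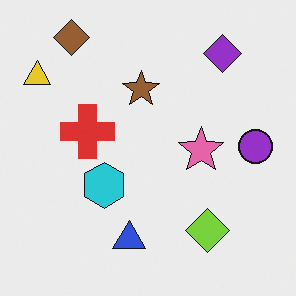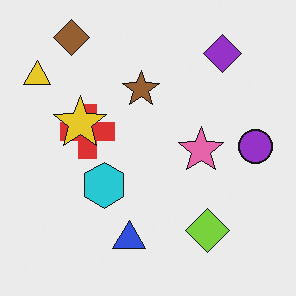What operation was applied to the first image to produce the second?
This is the original image overlaid with an additional yellow star.

A yellow star appears in the second image that is absent from the first.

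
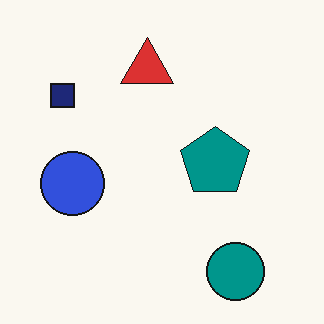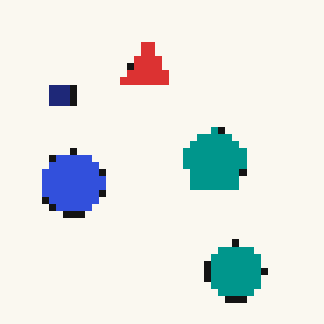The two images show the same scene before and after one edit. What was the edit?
The second image is the first moderately pixelated.

Shapes are reduced to large square blocks; fine edges and outlines are lost — a downscale-then-upscale (mosaic) effect.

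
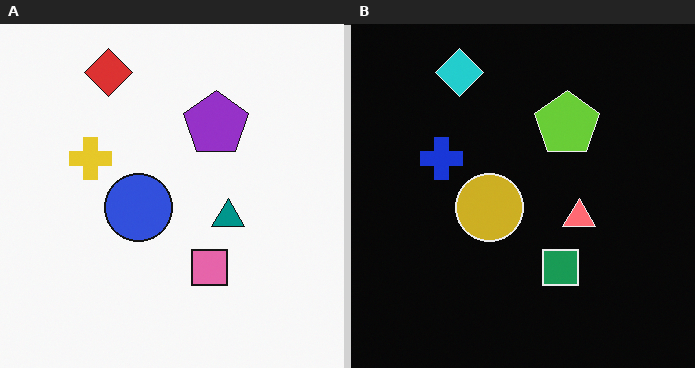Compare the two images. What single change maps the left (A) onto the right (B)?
Color-inverted (negative).

The light background has become dark and every shape's color is its complement — a photographic negative.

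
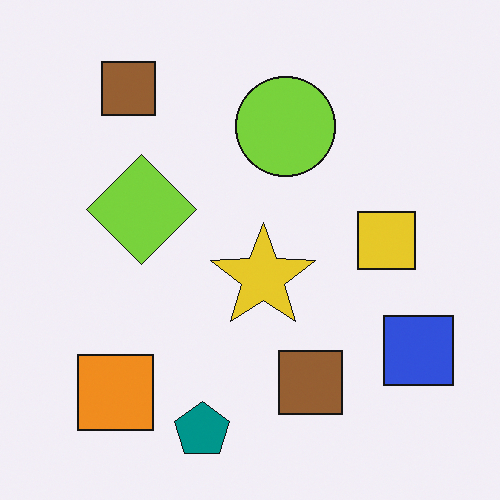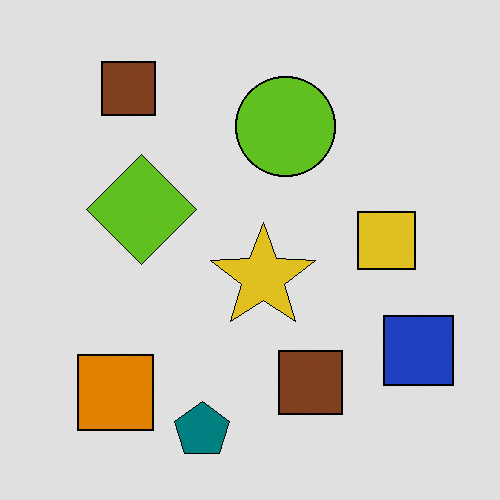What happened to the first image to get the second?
The second image is the first posterized to a reduced palette.

Each flat color has snapped to a coarser quantized level — most visibly, the near-white background has dropped to a flat grey.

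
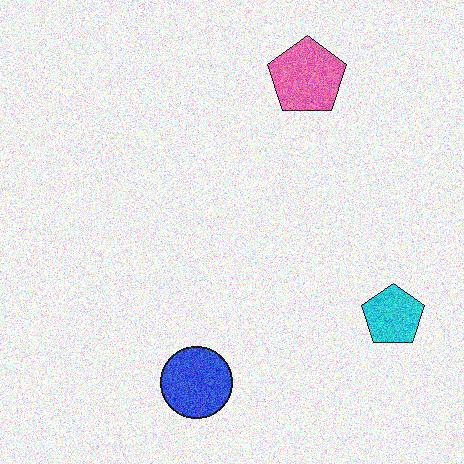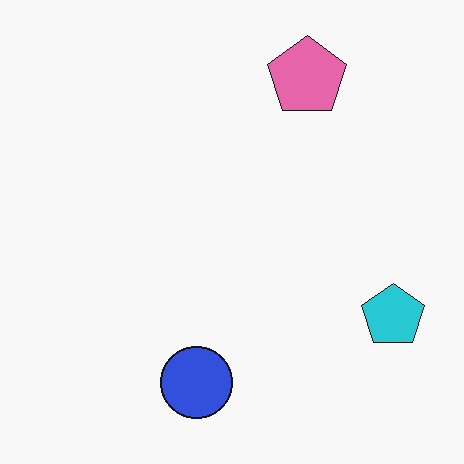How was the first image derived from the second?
This is the original image degraded with strong gaussian noise.

Random speckle covers the whole image, including the flat background.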